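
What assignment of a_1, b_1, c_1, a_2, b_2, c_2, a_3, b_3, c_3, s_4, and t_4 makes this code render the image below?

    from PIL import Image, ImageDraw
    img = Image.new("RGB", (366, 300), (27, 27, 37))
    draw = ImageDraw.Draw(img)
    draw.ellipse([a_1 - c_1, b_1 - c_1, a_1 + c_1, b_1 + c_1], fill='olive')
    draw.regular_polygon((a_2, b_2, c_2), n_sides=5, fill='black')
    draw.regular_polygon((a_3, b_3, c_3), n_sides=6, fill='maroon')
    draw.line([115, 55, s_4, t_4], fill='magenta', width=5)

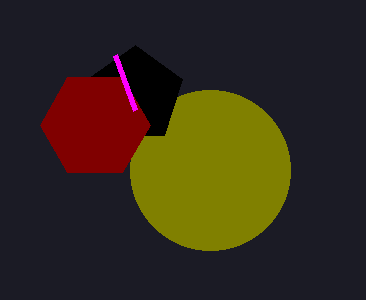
a_1 = 210; b_1 = 170; c_1 = 80; a_2 = 135; b_2 = 95; c_2 = 50; a_3 = 95; b_3 = 125; c_3 = 55; s_4 = 135; t_4 = 110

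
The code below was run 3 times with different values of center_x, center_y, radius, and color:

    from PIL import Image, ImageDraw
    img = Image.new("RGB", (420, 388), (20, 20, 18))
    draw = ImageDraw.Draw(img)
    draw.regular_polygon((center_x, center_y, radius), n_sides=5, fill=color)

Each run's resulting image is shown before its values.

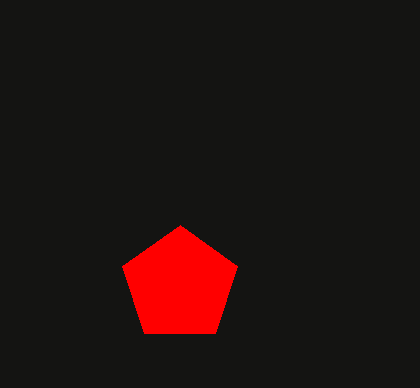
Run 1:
center_x = 180, center_y = 285, radius = 60, color = 'red'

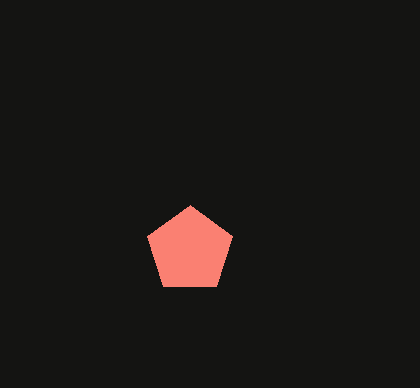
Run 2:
center_x = 190
center_y = 250
radius = 45
color = 'salmon'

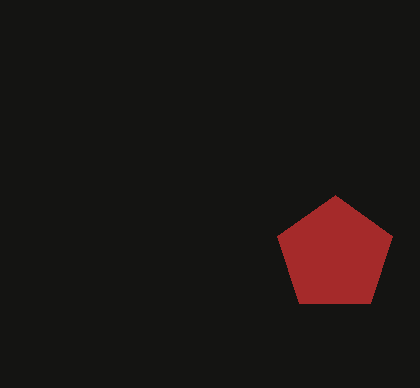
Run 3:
center_x = 335, center_y = 255, radius = 60, color = 'brown'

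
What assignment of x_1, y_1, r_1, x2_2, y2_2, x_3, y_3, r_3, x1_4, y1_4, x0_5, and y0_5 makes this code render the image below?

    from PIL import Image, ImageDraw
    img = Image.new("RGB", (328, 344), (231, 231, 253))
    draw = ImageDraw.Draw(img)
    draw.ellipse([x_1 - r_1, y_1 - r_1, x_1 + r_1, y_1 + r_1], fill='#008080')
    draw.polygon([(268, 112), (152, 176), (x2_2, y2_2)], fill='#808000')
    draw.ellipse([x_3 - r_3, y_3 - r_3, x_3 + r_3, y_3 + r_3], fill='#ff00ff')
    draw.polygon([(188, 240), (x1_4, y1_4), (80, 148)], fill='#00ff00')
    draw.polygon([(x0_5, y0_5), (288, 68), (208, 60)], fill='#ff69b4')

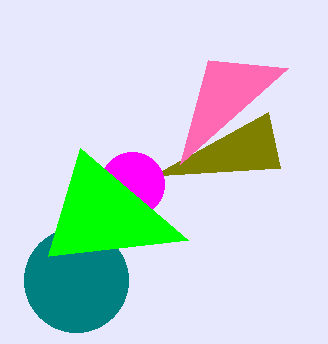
x_1 = 76; y_1 = 280; r_1 = 52; x2_2 = 280; y2_2 = 168; x_3 = 132; y_3 = 184; r_3 = 32; x1_4 = 48; y1_4 = 256; x0_5 = 180; y0_5 = 164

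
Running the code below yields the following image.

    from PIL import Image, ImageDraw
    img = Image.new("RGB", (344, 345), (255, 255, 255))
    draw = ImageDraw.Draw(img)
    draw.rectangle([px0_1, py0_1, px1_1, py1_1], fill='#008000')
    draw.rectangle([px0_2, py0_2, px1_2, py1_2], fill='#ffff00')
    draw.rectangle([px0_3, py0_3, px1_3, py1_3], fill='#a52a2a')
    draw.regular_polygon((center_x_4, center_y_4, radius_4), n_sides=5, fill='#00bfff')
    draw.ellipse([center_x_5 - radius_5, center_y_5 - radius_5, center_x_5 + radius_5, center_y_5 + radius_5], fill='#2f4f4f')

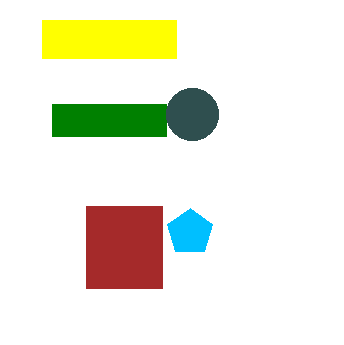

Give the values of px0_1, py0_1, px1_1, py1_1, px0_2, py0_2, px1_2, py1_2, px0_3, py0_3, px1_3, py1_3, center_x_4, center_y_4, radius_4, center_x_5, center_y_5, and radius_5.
px0_1 = 52, py0_1 = 104, px1_1 = 166, py1_1 = 136, px0_2 = 42, py0_2 = 20, px1_2 = 176, py1_2 = 58, px0_3 = 86, py0_3 = 206, px1_3 = 162, py1_3 = 288, center_x_4 = 190, center_y_4 = 232, radius_4 = 24, center_x_5 = 192, center_y_5 = 114, radius_5 = 26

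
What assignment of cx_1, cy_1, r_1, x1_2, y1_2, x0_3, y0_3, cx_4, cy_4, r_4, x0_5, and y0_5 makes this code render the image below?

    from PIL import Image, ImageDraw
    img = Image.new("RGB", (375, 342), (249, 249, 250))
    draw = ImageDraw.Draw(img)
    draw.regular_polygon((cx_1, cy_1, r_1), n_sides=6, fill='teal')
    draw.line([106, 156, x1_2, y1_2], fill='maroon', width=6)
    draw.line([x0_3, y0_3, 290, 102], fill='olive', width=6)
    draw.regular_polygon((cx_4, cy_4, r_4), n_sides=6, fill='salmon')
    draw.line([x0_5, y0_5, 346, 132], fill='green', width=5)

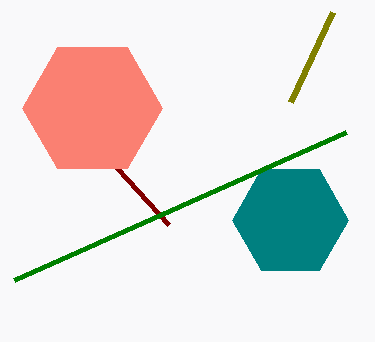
cx_1 = 290; cy_1 = 220; r_1 = 58; x1_2 = 168; y1_2 = 224; x0_3 = 332; y0_3 = 12; cx_4 = 92; cy_4 = 108; r_4 = 70; x0_5 = 14; y0_5 = 280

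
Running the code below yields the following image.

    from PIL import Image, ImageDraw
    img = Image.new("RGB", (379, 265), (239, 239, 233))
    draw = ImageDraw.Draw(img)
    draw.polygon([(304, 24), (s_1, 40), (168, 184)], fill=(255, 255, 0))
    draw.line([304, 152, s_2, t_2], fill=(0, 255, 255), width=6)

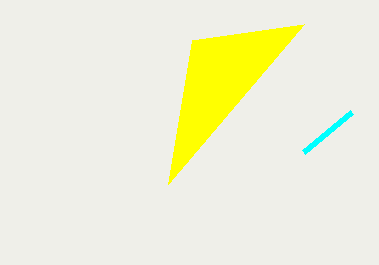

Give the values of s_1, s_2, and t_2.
s_1 = 192
s_2 = 352
t_2 = 112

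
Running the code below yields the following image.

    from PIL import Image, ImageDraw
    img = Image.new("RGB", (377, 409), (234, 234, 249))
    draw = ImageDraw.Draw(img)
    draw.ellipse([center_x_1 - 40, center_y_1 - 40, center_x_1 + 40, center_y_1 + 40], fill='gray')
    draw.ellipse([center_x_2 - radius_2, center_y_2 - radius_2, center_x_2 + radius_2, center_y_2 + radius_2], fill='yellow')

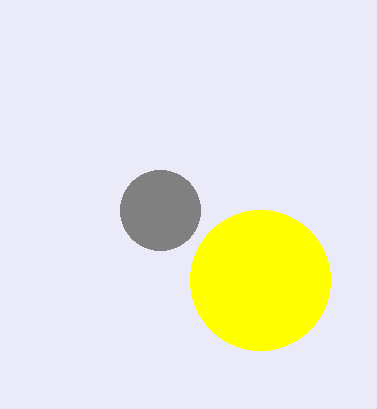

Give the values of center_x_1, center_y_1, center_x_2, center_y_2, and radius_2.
center_x_1 = 160
center_y_1 = 210
center_x_2 = 260
center_y_2 = 280
radius_2 = 70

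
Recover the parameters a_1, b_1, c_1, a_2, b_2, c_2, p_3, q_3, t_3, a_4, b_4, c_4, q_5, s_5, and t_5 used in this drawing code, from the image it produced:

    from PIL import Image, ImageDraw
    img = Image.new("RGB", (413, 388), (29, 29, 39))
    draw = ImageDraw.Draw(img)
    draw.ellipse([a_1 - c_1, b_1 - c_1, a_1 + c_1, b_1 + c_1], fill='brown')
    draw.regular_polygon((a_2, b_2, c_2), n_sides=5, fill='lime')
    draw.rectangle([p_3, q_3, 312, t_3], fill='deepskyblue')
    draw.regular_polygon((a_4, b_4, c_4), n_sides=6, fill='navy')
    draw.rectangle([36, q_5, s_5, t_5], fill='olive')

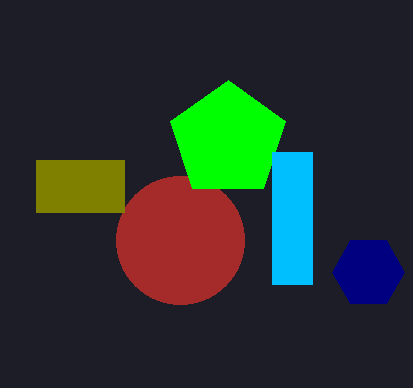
a_1 = 180
b_1 = 240
c_1 = 64
a_2 = 228
b_2 = 140
c_2 = 60
p_3 = 272
q_3 = 152
t_3 = 284
a_4 = 368
b_4 = 272
c_4 = 36
q_5 = 160
s_5 = 124
t_5 = 212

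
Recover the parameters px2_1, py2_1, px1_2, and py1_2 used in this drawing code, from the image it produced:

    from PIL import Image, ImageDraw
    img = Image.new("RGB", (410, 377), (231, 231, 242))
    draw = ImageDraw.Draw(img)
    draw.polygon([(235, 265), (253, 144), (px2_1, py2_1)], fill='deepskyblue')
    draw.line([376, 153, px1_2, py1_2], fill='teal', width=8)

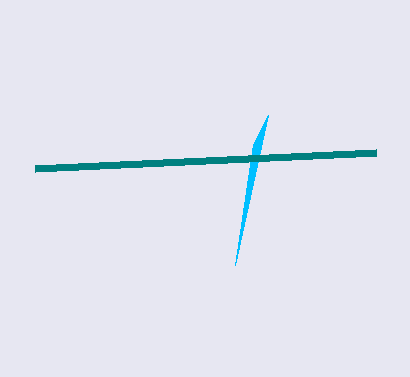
px2_1 = 268
py2_1 = 115
px1_2 = 35
py1_2 = 169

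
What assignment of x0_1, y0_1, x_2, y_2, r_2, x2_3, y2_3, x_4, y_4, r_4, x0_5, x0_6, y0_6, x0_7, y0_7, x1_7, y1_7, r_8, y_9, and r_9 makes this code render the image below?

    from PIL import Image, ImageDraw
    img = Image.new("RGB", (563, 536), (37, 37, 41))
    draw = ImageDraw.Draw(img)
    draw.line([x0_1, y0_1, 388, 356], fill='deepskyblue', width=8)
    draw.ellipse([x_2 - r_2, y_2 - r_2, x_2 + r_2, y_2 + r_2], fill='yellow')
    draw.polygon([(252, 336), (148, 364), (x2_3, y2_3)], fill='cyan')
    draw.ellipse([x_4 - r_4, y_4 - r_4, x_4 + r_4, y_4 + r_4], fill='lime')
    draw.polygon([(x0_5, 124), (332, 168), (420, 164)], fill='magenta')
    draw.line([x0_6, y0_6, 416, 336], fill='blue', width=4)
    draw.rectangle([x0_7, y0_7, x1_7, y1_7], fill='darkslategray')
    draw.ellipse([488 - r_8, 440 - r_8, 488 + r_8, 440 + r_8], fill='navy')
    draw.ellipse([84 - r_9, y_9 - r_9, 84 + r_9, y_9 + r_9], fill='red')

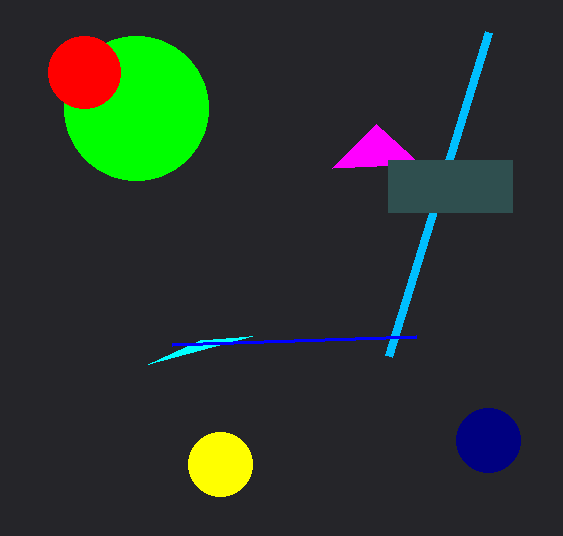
x0_1 = 488; y0_1 = 32; x_2 = 220; y_2 = 464; r_2 = 32; x2_3 = 200; y2_3 = 340; x_4 = 136; y_4 = 108; r_4 = 72; x0_5 = 376; x0_6 = 172; y0_6 = 344; x0_7 = 388; y0_7 = 160; x1_7 = 512; y1_7 = 212; r_8 = 32; y_9 = 72; r_9 = 36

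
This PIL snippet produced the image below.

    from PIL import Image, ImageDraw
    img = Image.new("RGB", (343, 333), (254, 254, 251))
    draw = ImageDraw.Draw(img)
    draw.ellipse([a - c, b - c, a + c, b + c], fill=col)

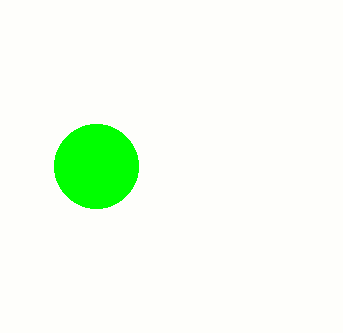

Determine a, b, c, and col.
a = 96, b = 166, c = 42, col = 'lime'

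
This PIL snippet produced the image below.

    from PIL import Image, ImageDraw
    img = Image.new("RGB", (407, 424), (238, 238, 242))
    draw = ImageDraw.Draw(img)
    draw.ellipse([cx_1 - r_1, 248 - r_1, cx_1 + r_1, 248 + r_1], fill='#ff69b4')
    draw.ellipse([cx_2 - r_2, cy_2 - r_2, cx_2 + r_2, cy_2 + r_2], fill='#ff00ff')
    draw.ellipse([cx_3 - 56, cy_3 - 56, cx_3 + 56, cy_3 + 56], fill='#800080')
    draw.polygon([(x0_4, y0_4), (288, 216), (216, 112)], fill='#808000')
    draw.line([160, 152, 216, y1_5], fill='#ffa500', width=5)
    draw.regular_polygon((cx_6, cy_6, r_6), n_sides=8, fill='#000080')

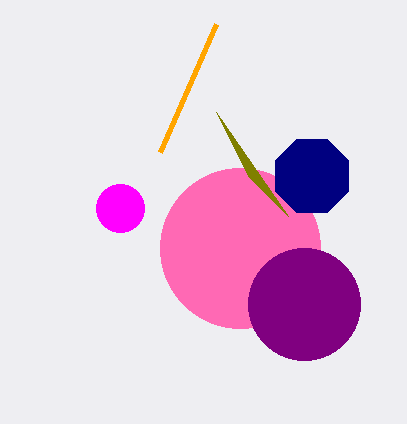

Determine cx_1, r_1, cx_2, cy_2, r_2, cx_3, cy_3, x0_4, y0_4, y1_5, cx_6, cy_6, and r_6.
cx_1 = 240; r_1 = 80; cx_2 = 120; cy_2 = 208; r_2 = 24; cx_3 = 304; cy_3 = 304; x0_4 = 248; y0_4 = 176; y1_5 = 24; cx_6 = 312; cy_6 = 176; r_6 = 40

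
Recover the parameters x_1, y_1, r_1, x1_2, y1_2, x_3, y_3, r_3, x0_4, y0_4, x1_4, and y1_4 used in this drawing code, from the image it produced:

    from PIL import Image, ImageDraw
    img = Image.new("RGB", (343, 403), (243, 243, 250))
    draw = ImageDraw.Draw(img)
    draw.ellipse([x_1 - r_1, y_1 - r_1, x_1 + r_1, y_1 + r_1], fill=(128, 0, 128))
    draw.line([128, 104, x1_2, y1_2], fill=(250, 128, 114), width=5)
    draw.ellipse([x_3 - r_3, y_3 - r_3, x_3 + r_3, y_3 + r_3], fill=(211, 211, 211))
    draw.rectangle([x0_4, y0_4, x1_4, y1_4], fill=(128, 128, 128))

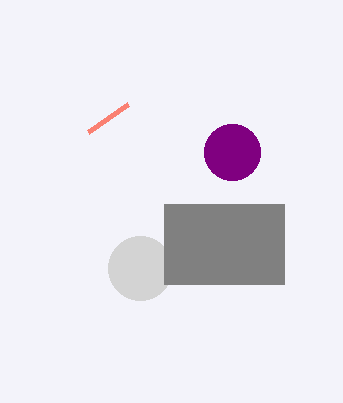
x_1 = 232
y_1 = 152
r_1 = 28
x1_2 = 88
y1_2 = 132
x_3 = 140
y_3 = 268
r_3 = 32
x0_4 = 164
y0_4 = 204
x1_4 = 284
y1_4 = 284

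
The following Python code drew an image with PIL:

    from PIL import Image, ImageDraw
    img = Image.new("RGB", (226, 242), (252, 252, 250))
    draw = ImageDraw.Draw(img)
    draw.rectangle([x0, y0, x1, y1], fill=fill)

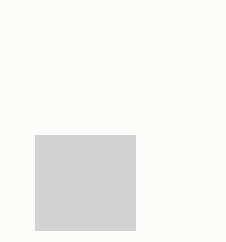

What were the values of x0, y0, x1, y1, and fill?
x0 = 35
y0 = 135
x1 = 135
y1 = 230
fill = 'lightgray'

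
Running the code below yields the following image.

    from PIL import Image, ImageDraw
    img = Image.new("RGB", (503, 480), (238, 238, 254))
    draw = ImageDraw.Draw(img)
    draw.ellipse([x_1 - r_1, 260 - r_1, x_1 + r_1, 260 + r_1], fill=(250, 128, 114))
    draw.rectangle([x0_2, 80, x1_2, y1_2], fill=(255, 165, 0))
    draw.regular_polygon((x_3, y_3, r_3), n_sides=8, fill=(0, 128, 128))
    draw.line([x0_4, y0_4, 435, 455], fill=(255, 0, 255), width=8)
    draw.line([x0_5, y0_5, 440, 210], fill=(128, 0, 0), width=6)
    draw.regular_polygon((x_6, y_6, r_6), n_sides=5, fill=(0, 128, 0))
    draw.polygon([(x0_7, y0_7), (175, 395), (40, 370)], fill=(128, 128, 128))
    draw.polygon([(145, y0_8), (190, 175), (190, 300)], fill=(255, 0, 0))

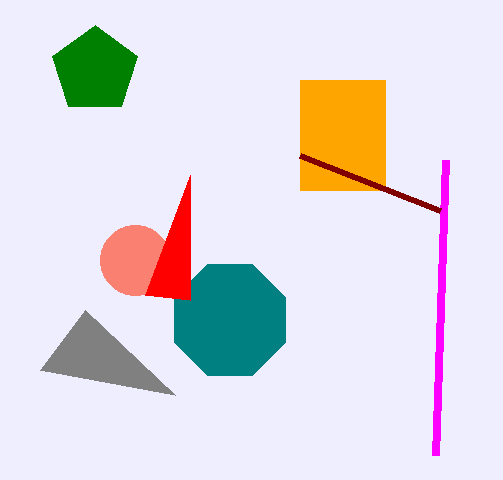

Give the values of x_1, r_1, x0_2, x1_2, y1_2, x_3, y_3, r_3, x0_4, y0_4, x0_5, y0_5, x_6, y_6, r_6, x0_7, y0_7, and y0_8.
x_1 = 135
r_1 = 35
x0_2 = 300
x1_2 = 385
y1_2 = 190
x_3 = 230
y_3 = 320
r_3 = 60
x0_4 = 445
y0_4 = 160
x0_5 = 300
y0_5 = 155
x_6 = 95
y_6 = 70
r_6 = 45
x0_7 = 85
y0_7 = 310
y0_8 = 295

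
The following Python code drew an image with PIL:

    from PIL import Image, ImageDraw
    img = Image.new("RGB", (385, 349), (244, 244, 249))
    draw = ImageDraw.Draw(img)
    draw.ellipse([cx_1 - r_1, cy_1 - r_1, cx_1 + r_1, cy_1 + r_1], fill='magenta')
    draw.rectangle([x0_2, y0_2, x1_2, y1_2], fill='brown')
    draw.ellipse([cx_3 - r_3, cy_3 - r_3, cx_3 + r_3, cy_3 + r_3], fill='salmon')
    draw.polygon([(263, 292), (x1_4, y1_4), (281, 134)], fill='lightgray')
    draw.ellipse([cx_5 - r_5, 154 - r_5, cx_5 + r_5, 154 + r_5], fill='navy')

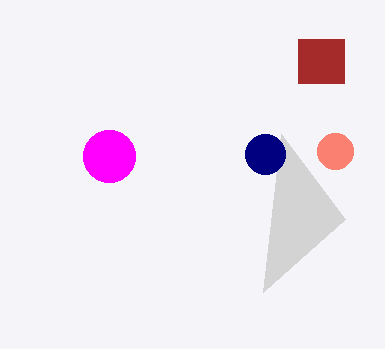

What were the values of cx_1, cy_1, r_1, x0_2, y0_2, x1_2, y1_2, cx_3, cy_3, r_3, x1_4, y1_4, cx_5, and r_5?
cx_1 = 109, cy_1 = 156, r_1 = 26, x0_2 = 298, y0_2 = 39, x1_2 = 344, y1_2 = 83, cx_3 = 335, cy_3 = 151, r_3 = 18, x1_4 = 345, y1_4 = 219, cx_5 = 265, r_5 = 20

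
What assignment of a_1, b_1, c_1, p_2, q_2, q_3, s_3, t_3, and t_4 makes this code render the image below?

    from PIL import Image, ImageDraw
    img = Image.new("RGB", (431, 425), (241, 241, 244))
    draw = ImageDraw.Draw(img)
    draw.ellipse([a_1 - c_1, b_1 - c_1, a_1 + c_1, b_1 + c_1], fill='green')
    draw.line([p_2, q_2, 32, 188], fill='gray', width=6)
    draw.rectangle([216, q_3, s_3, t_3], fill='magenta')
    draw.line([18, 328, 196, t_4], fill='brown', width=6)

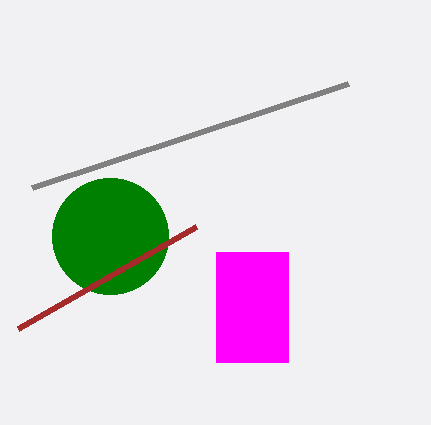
a_1 = 110; b_1 = 236; c_1 = 58; p_2 = 348; q_2 = 84; q_3 = 252; s_3 = 288; t_3 = 362; t_4 = 226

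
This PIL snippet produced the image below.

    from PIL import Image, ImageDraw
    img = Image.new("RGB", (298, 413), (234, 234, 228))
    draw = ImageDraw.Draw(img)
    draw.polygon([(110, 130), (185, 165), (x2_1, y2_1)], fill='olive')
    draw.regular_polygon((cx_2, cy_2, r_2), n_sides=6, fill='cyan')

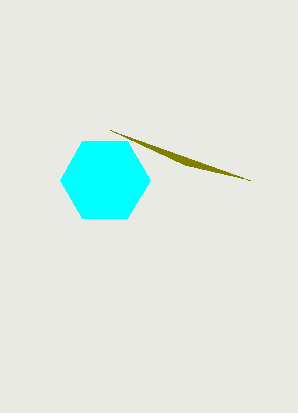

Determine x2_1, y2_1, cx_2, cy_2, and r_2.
x2_1 = 250; y2_1 = 180; cx_2 = 105; cy_2 = 180; r_2 = 45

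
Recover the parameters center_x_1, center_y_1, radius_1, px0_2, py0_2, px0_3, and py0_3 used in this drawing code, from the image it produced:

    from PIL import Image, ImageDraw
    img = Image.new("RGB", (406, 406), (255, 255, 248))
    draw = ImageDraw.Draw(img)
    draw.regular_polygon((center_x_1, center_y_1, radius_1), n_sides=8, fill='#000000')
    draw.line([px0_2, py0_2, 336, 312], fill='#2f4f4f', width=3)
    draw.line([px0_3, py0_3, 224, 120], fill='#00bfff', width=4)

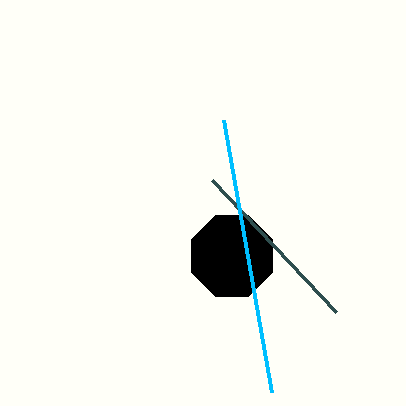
center_x_1 = 232, center_y_1 = 256, radius_1 = 44, px0_2 = 212, py0_2 = 180, px0_3 = 272, py0_3 = 392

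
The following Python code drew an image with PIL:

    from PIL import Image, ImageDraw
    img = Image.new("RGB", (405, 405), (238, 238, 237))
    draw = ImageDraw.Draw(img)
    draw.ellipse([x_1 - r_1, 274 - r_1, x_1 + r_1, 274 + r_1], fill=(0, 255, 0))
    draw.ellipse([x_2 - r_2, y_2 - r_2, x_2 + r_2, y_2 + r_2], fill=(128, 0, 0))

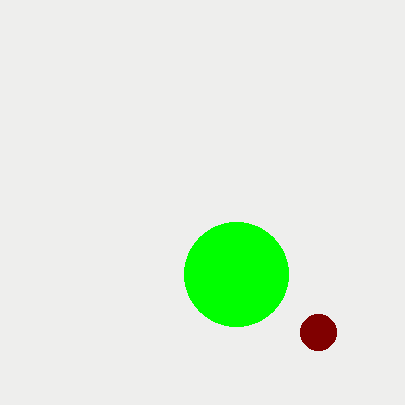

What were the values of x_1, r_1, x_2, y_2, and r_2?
x_1 = 236; r_1 = 52; x_2 = 318; y_2 = 332; r_2 = 18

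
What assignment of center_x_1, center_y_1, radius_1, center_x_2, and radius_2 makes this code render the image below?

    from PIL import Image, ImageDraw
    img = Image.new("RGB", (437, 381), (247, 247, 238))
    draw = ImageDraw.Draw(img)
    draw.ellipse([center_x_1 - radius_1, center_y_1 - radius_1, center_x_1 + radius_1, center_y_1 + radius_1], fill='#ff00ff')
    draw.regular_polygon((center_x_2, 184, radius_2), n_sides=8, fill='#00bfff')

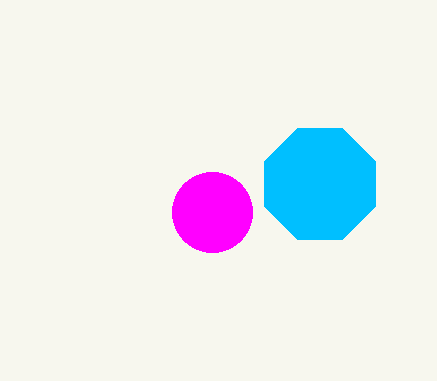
center_x_1 = 212; center_y_1 = 212; radius_1 = 40; center_x_2 = 320; radius_2 = 60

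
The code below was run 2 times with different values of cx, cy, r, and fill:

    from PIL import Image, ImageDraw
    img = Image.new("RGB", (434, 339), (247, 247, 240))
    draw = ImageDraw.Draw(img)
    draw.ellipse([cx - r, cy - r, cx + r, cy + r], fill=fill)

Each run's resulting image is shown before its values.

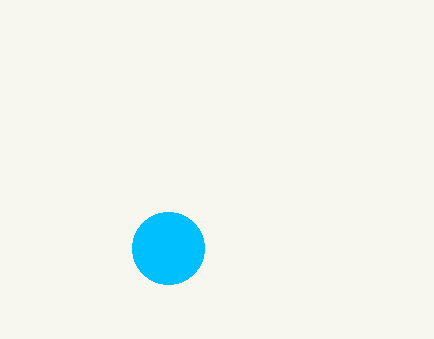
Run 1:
cx = 168, cy = 248, r = 36, fill = 'deepskyblue'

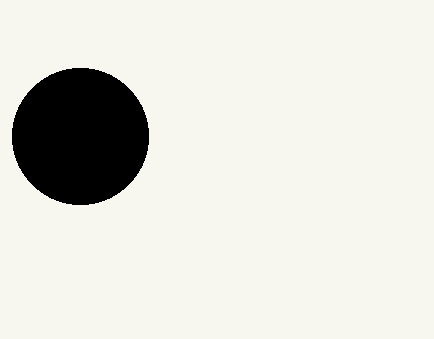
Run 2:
cx = 80; cy = 136; r = 68; fill = 'black'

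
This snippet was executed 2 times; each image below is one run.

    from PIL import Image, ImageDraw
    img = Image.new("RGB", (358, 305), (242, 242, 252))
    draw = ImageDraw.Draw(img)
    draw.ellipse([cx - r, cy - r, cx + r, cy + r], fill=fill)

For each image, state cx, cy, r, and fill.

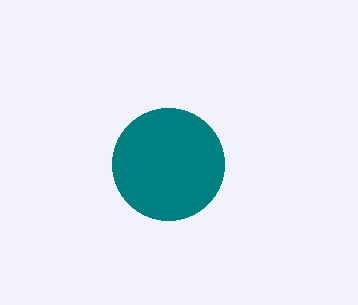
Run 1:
cx = 168; cy = 164; r = 56; fill = 'teal'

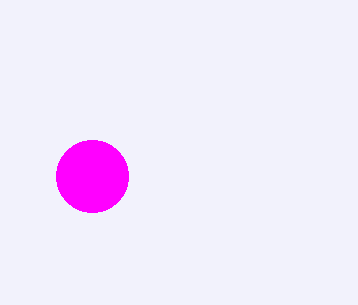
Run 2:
cx = 92; cy = 176; r = 36; fill = 'magenta'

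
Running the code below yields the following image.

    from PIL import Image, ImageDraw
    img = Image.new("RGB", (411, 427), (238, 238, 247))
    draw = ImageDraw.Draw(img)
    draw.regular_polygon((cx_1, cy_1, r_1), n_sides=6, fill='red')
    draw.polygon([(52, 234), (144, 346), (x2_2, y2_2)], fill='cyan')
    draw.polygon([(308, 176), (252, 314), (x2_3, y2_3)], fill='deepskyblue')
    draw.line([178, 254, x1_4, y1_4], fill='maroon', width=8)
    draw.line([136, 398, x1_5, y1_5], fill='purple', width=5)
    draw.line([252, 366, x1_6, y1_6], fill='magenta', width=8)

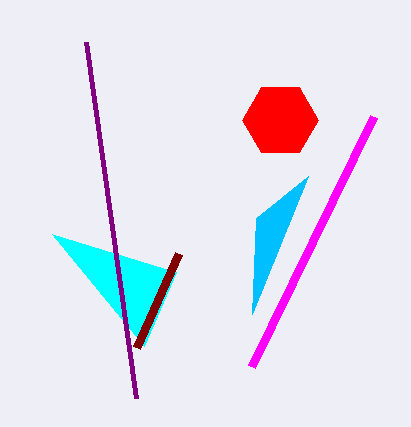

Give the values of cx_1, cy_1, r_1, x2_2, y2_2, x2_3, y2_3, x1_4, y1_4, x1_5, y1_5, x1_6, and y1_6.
cx_1 = 280; cy_1 = 120; r_1 = 38; x2_2 = 176; y2_2 = 272; x2_3 = 256; y2_3 = 218; x1_4 = 136; y1_4 = 348; x1_5 = 86; y1_5 = 42; x1_6 = 374; y1_6 = 116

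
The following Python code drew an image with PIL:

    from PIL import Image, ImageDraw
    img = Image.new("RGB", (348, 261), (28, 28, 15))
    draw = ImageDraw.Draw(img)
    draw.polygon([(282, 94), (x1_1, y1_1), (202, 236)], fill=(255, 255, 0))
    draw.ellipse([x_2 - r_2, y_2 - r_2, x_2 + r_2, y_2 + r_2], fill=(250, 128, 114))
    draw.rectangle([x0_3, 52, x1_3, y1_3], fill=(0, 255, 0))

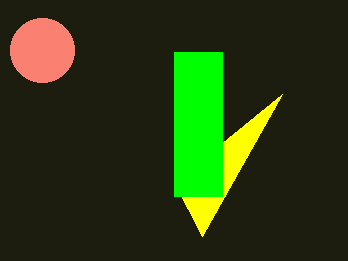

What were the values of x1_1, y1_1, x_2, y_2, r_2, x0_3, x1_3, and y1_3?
x1_1 = 174; y1_1 = 182; x_2 = 42; y_2 = 50; r_2 = 32; x0_3 = 174; x1_3 = 222; y1_3 = 196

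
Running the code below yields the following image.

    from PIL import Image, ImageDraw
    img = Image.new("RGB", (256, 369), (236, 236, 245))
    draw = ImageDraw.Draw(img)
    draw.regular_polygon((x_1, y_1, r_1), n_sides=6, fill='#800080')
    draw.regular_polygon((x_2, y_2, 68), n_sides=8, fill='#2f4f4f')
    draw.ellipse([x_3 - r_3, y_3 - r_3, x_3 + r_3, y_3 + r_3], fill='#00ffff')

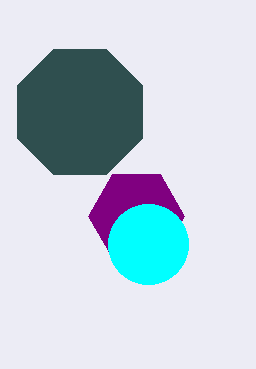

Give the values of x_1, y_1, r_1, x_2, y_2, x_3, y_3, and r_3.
x_1 = 136; y_1 = 216; r_1 = 48; x_2 = 80; y_2 = 112; x_3 = 148; y_3 = 244; r_3 = 40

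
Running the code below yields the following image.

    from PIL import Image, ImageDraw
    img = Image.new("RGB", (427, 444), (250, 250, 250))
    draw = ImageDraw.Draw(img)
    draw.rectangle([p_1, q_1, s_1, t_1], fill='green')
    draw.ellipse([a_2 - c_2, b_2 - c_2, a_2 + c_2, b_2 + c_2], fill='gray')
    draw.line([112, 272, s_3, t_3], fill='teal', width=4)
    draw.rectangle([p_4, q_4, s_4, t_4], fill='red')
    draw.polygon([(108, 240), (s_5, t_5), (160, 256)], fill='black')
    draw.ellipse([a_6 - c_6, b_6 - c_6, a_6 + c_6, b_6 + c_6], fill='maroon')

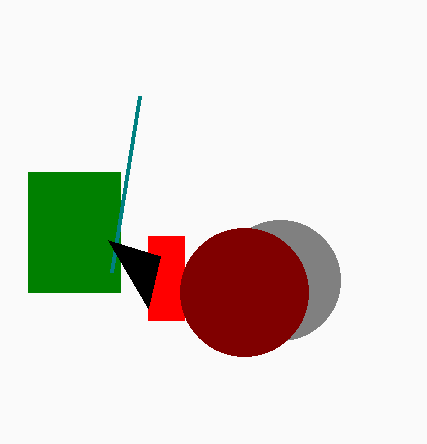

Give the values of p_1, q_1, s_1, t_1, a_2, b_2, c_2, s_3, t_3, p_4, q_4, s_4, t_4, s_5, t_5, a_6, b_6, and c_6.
p_1 = 28
q_1 = 172
s_1 = 120
t_1 = 292
a_2 = 280
b_2 = 280
c_2 = 60
s_3 = 140
t_3 = 96
p_4 = 148
q_4 = 236
s_4 = 184
t_4 = 320
s_5 = 148
t_5 = 308
a_6 = 244
b_6 = 292
c_6 = 64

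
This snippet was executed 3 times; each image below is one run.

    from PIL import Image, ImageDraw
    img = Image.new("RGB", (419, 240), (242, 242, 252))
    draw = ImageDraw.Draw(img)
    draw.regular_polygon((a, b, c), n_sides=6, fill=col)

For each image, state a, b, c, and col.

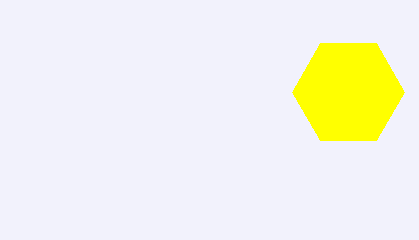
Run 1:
a = 348; b = 92; c = 56; col = 'yellow'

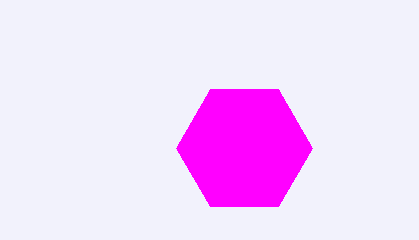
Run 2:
a = 244
b = 148
c = 68
col = 'magenta'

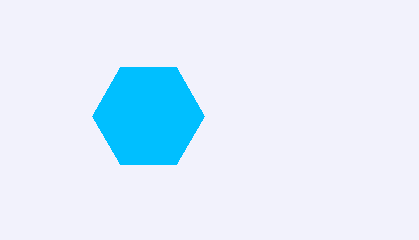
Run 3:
a = 148; b = 116; c = 56; col = 'deepskyblue'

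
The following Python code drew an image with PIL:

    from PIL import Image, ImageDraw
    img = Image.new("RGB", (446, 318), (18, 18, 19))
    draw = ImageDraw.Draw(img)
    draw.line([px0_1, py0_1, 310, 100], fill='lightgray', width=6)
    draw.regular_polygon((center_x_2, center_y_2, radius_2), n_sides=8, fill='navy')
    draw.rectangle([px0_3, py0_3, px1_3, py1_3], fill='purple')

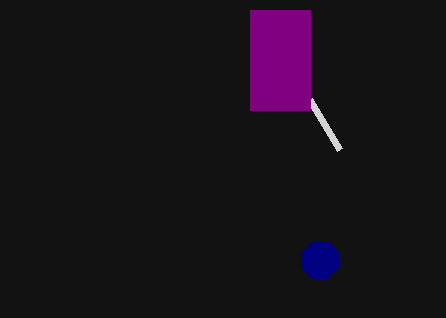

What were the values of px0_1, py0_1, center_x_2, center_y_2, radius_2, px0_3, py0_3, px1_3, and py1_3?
px0_1 = 340
py0_1 = 150
center_x_2 = 320
center_y_2 = 260
radius_2 = 20
px0_3 = 250
py0_3 = 10
px1_3 = 310
py1_3 = 110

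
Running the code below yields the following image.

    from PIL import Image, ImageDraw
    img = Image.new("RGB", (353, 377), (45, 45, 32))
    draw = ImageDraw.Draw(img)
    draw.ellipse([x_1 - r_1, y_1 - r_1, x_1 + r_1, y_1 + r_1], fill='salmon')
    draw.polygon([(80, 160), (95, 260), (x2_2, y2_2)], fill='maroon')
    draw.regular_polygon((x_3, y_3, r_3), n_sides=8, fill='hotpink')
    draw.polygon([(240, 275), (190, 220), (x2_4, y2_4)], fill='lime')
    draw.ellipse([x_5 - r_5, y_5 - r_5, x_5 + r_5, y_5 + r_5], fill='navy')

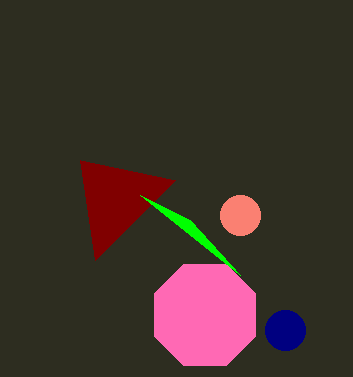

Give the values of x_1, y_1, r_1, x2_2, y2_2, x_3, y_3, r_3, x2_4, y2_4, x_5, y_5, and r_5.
x_1 = 240, y_1 = 215, r_1 = 20, x2_2 = 175, y2_2 = 180, x_3 = 205, y_3 = 315, r_3 = 55, x2_4 = 140, y2_4 = 195, x_5 = 285, y_5 = 330, r_5 = 20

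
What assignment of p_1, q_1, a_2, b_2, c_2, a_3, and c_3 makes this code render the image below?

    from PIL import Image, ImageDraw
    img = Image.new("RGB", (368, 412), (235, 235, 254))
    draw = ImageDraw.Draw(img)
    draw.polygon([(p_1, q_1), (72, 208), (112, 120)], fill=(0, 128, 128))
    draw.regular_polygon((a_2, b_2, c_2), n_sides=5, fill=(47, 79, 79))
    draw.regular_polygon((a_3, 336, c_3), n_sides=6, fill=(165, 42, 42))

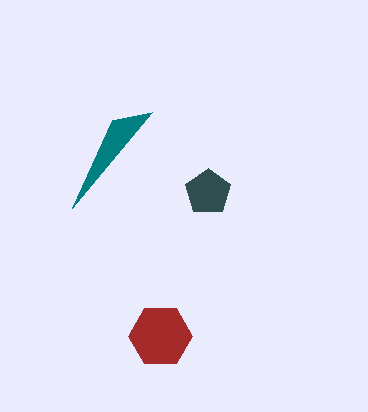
p_1 = 152
q_1 = 112
a_2 = 208
b_2 = 192
c_2 = 24
a_3 = 160
c_3 = 32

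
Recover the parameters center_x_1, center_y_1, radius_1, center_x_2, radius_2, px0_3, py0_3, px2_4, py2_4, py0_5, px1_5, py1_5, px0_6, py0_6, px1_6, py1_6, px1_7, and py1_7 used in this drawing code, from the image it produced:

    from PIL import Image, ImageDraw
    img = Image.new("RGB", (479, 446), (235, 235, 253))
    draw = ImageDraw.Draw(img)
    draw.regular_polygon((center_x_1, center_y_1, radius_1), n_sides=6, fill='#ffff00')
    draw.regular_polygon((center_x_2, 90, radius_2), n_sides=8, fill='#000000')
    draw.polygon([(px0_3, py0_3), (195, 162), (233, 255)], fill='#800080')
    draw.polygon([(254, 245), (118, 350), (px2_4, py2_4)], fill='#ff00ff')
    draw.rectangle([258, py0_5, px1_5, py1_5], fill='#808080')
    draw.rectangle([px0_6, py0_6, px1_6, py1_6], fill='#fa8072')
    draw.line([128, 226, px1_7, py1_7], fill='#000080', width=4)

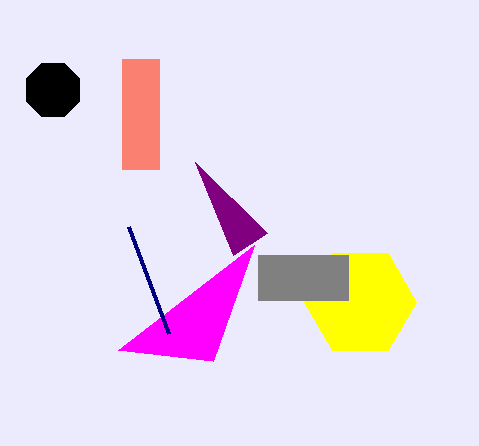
center_x_1 = 360, center_y_1 = 302, radius_1 = 56, center_x_2 = 53, radius_2 = 29, px0_3 = 267, py0_3 = 233, px2_4 = 213, py2_4 = 361, py0_5 = 255, px1_5 = 348, py1_5 = 300, px0_6 = 122, py0_6 = 59, px1_6 = 159, py1_6 = 169, px1_7 = 168, py1_7 = 333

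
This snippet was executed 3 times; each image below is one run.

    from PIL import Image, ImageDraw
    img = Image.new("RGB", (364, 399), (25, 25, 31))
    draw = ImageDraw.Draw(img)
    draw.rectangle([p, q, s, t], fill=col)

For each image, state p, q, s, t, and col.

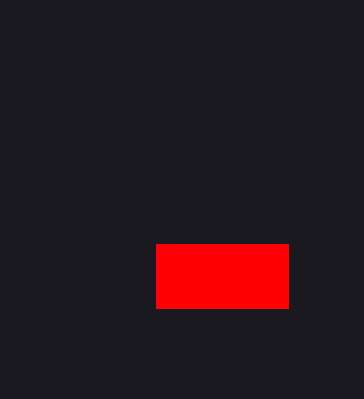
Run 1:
p = 156; q = 244; s = 288; t = 308; col = 'red'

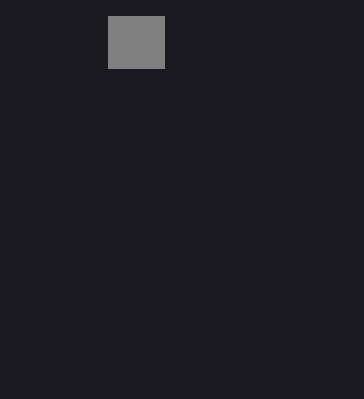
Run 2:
p = 108, q = 16, s = 164, t = 68, col = 'gray'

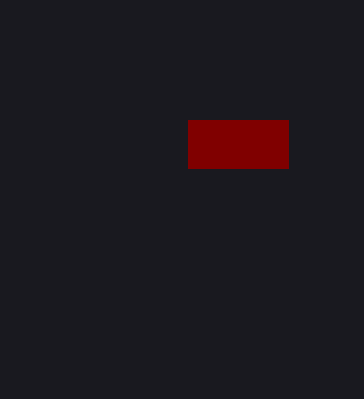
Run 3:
p = 188, q = 120, s = 288, t = 168, col = 'maroon'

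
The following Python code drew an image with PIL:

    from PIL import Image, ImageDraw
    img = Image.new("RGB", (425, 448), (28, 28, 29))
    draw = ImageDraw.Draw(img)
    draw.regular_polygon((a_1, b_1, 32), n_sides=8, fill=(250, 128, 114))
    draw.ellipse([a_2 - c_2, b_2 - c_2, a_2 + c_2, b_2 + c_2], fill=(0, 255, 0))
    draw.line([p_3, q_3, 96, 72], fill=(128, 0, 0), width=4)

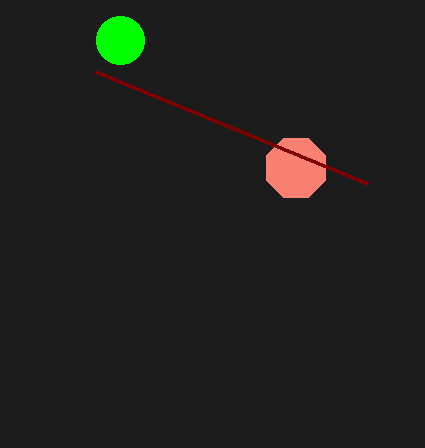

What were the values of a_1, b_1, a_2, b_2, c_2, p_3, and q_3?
a_1 = 296, b_1 = 168, a_2 = 120, b_2 = 40, c_2 = 24, p_3 = 368, q_3 = 184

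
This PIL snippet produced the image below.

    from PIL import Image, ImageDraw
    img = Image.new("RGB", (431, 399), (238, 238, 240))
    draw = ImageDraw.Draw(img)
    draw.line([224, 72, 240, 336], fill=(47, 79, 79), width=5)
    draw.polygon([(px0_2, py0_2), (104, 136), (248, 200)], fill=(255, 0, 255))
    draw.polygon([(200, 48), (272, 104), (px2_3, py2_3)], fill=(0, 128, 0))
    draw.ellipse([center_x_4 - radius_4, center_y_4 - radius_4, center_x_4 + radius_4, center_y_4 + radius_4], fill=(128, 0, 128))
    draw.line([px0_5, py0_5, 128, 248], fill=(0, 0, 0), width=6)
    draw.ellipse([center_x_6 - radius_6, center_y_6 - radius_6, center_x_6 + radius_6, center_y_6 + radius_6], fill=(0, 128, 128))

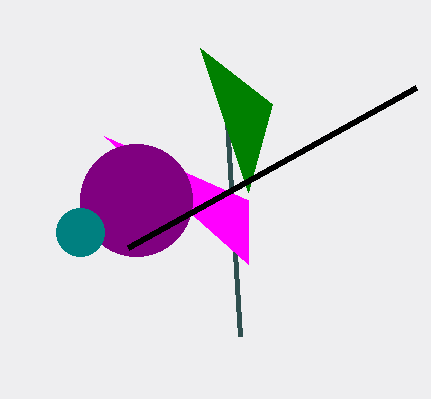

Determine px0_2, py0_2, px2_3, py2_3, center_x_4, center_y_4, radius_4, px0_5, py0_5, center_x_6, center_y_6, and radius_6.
px0_2 = 248
py0_2 = 264
px2_3 = 248
py2_3 = 192
center_x_4 = 136
center_y_4 = 200
radius_4 = 56
px0_5 = 416
py0_5 = 88
center_x_6 = 80
center_y_6 = 232
radius_6 = 24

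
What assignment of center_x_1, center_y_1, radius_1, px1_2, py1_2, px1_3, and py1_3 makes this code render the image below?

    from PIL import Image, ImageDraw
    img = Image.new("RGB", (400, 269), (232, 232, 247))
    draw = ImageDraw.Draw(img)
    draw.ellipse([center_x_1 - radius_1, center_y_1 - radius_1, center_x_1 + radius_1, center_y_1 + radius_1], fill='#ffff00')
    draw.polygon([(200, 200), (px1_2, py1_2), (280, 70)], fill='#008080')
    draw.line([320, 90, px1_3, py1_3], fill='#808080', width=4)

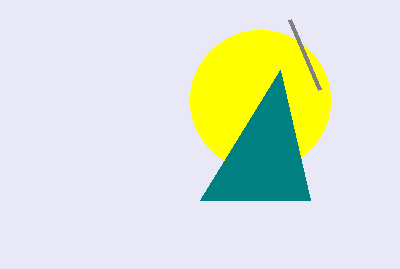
center_x_1 = 260, center_y_1 = 100, radius_1 = 70, px1_2 = 310, py1_2 = 200, px1_3 = 290, py1_3 = 20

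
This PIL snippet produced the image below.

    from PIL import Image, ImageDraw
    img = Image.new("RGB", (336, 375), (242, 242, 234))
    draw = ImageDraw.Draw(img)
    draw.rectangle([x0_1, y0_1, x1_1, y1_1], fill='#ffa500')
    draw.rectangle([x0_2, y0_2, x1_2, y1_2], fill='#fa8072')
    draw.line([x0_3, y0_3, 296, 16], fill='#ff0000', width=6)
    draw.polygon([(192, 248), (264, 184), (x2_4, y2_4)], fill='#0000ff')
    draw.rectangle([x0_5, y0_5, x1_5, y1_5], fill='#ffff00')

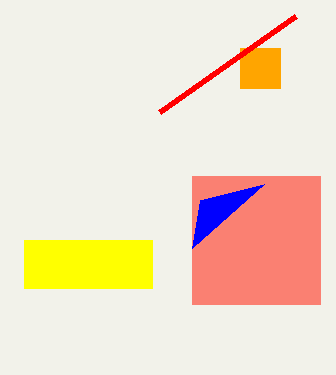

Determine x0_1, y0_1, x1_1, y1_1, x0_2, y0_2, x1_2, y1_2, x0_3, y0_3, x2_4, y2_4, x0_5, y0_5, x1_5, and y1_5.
x0_1 = 240, y0_1 = 48, x1_1 = 280, y1_1 = 88, x0_2 = 192, y0_2 = 176, x1_2 = 320, y1_2 = 304, x0_3 = 160, y0_3 = 112, x2_4 = 200, y2_4 = 200, x0_5 = 24, y0_5 = 240, x1_5 = 152, y1_5 = 288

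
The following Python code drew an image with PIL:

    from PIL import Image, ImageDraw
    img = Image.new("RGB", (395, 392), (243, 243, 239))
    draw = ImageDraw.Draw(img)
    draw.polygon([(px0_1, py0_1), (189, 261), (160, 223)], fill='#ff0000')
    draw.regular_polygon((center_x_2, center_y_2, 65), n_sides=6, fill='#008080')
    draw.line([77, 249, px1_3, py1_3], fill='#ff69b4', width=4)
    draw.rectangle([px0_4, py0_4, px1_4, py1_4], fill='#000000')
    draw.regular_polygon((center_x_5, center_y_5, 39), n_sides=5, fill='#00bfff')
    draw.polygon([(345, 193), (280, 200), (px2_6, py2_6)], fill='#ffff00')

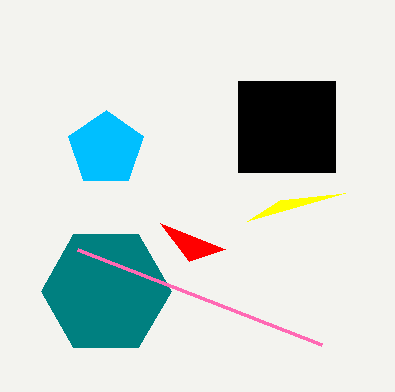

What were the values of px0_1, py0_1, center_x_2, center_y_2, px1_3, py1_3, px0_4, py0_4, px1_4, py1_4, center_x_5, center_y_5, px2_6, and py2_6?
px0_1 = 225; py0_1 = 249; center_x_2 = 106; center_y_2 = 291; px1_3 = 321; py1_3 = 344; px0_4 = 238; py0_4 = 81; px1_4 = 335; py1_4 = 172; center_x_5 = 106; center_y_5 = 149; px2_6 = 247; py2_6 = 221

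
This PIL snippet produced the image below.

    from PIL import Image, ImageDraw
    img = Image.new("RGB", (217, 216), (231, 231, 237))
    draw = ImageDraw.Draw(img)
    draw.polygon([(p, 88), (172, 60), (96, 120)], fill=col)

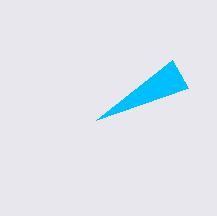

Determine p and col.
p = 188; col = 'deepskyblue'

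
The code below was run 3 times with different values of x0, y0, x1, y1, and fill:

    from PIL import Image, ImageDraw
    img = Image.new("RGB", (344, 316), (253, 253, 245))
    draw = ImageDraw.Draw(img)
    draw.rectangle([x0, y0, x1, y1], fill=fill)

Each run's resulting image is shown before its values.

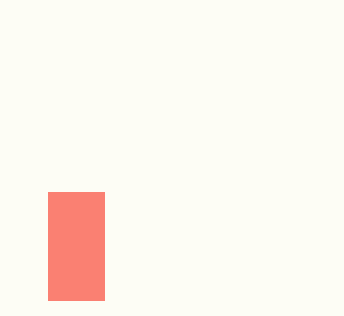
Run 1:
x0 = 48; y0 = 192; x1 = 104; y1 = 300; fill = 'salmon'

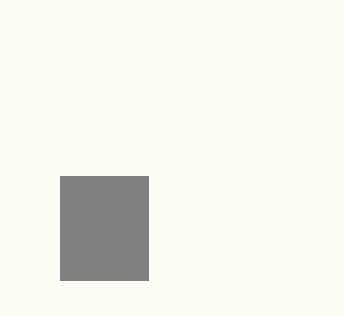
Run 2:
x0 = 60
y0 = 176
x1 = 148
y1 = 280
fill = 'gray'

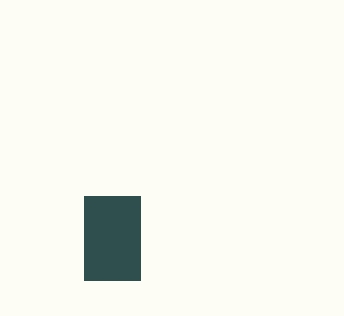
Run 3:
x0 = 84, y0 = 196, x1 = 140, y1 = 280, fill = 'darkslategray'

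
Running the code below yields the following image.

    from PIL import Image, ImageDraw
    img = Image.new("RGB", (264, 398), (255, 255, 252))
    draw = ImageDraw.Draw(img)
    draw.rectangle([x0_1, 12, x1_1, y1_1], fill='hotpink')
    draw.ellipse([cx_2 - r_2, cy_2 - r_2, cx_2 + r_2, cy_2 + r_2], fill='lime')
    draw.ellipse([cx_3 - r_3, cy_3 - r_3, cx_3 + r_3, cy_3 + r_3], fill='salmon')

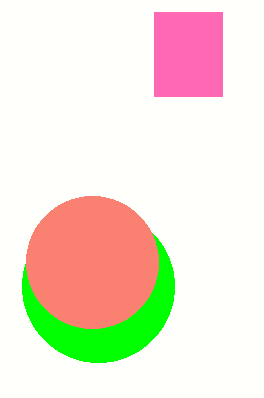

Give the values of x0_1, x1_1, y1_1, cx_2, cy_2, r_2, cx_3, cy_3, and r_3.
x0_1 = 154; x1_1 = 222; y1_1 = 96; cx_2 = 98; cy_2 = 286; r_2 = 76; cx_3 = 92; cy_3 = 262; r_3 = 66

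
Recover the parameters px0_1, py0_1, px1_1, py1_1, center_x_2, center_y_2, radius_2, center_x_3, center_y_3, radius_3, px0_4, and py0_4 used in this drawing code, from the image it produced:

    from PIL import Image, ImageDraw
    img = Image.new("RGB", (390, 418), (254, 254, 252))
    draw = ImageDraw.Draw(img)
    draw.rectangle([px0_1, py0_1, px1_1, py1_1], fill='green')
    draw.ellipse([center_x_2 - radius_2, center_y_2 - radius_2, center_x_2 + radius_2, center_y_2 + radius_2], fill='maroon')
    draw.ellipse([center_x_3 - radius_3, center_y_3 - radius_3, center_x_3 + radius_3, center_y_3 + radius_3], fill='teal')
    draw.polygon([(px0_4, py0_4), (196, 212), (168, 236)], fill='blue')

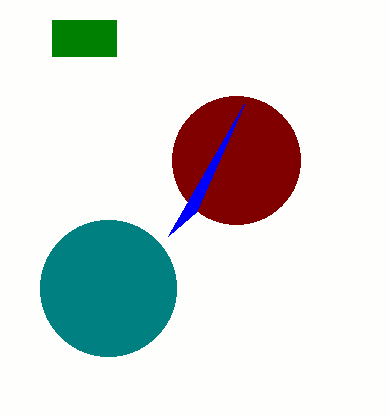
px0_1 = 52; py0_1 = 20; px1_1 = 116; py1_1 = 56; center_x_2 = 236; center_y_2 = 160; radius_2 = 64; center_x_3 = 108; center_y_3 = 288; radius_3 = 68; px0_4 = 244; py0_4 = 104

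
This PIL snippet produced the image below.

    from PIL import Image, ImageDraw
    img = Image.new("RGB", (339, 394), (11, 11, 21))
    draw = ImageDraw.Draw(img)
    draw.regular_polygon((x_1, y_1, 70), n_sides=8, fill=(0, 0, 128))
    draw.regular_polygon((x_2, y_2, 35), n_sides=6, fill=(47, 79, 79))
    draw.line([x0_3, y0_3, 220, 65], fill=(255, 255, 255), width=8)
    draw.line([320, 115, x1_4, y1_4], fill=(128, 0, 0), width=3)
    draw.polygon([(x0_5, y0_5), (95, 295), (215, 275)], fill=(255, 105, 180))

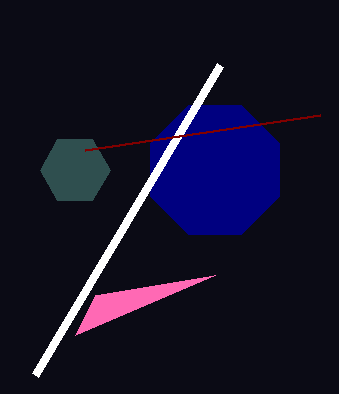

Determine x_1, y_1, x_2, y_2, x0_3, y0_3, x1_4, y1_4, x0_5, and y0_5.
x_1 = 215; y_1 = 170; x_2 = 75; y_2 = 170; x0_3 = 35; y0_3 = 375; x1_4 = 85; y1_4 = 150; x0_5 = 75; y0_5 = 335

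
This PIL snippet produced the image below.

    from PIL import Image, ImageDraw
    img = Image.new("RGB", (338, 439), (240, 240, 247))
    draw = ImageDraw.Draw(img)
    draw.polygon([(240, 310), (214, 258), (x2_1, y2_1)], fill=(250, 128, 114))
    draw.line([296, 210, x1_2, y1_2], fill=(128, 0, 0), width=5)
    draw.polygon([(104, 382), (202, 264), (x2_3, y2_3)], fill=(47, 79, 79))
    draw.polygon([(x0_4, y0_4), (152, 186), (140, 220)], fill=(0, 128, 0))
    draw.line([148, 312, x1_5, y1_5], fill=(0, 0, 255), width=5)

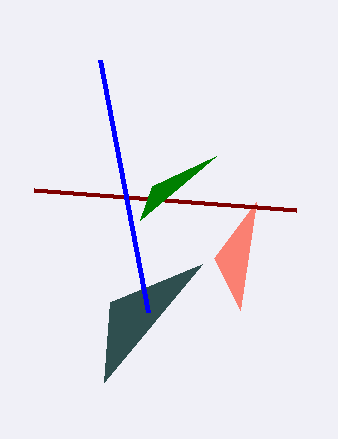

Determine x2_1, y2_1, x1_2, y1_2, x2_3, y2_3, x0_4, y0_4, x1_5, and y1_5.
x2_1 = 256, y2_1 = 202, x1_2 = 34, y1_2 = 190, x2_3 = 110, y2_3 = 302, x0_4 = 216, y0_4 = 156, x1_5 = 100, y1_5 = 60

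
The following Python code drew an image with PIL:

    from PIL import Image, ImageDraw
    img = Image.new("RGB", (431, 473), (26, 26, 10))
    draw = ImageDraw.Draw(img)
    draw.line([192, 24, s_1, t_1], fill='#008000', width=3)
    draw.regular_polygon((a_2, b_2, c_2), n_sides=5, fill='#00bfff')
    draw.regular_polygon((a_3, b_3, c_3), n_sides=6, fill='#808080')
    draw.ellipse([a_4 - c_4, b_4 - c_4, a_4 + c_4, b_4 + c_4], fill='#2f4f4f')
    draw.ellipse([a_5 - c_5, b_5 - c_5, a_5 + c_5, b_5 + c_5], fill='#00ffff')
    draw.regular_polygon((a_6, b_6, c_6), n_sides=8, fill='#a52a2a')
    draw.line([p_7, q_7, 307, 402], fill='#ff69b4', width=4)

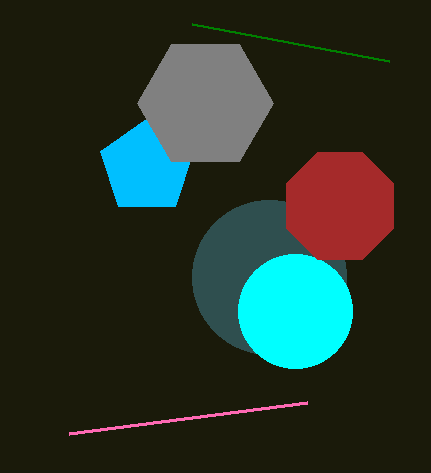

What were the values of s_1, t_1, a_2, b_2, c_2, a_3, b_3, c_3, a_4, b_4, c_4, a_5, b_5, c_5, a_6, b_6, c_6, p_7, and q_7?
s_1 = 389
t_1 = 61
a_2 = 147
b_2 = 167
c_2 = 49
a_3 = 205
b_3 = 103
c_3 = 68
a_4 = 269
b_4 = 277
c_4 = 77
a_5 = 295
b_5 = 311
c_5 = 57
a_6 = 340
b_6 = 206
c_6 = 58
p_7 = 69
q_7 = 433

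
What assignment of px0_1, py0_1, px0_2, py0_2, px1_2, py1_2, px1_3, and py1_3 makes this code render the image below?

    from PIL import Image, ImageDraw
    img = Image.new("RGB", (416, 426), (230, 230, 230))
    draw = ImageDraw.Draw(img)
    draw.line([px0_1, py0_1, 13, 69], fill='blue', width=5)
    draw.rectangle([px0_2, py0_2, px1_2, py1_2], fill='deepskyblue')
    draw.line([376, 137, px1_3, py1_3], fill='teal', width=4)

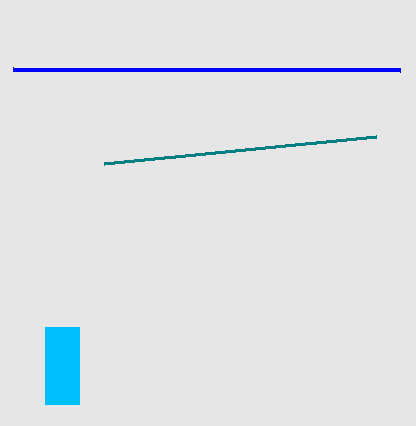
px0_1 = 400, py0_1 = 70, px0_2 = 45, py0_2 = 327, px1_2 = 79, py1_2 = 404, px1_3 = 104, py1_3 = 164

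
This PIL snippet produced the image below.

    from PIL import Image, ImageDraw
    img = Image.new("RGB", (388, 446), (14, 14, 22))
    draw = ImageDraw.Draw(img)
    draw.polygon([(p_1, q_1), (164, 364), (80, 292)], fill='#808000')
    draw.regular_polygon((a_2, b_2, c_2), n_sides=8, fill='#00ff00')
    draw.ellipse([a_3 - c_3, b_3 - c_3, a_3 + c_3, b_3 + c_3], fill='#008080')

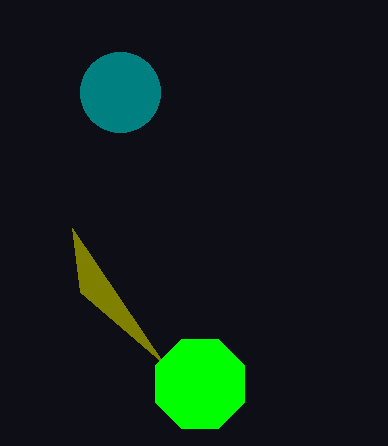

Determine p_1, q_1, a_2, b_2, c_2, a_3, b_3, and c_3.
p_1 = 72
q_1 = 228
a_2 = 200
b_2 = 384
c_2 = 48
a_3 = 120
b_3 = 92
c_3 = 40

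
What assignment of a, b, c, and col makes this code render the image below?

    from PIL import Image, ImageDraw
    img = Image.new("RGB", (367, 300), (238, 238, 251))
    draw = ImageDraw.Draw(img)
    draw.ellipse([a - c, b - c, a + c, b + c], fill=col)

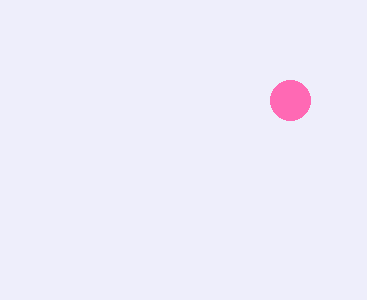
a = 290
b = 100
c = 20
col = 'hotpink'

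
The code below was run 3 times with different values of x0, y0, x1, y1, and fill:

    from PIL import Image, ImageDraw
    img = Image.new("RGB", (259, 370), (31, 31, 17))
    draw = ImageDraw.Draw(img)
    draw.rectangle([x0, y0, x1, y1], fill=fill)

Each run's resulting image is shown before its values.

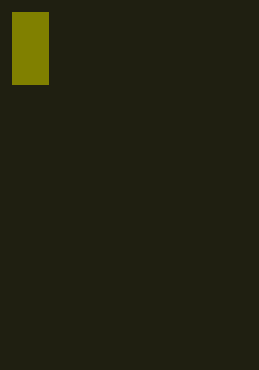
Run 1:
x0 = 12
y0 = 12
x1 = 48
y1 = 84
fill = 'olive'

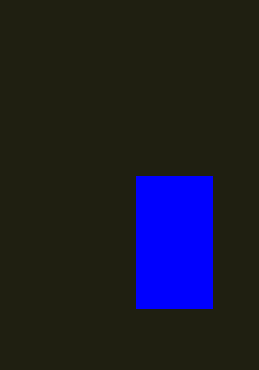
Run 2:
x0 = 136
y0 = 176
x1 = 212
y1 = 308
fill = 'blue'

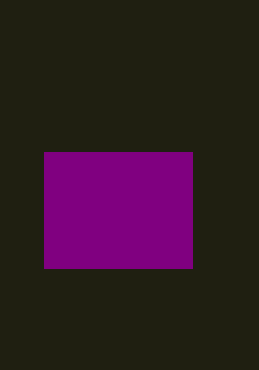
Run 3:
x0 = 44; y0 = 152; x1 = 192; y1 = 268; fill = 'purple'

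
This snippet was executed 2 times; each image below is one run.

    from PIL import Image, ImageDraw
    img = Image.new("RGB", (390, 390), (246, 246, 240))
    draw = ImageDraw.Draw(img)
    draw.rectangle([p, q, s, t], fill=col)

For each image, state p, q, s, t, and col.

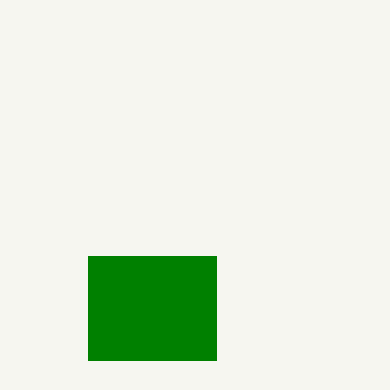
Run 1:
p = 88, q = 256, s = 216, t = 360, col = 'green'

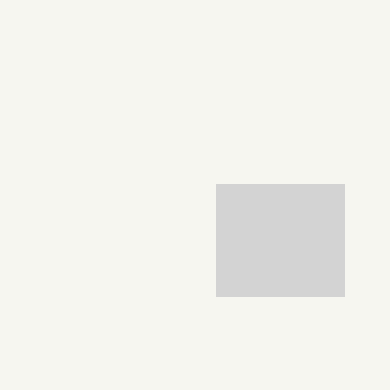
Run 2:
p = 216; q = 184; s = 344; t = 296; col = 'lightgray'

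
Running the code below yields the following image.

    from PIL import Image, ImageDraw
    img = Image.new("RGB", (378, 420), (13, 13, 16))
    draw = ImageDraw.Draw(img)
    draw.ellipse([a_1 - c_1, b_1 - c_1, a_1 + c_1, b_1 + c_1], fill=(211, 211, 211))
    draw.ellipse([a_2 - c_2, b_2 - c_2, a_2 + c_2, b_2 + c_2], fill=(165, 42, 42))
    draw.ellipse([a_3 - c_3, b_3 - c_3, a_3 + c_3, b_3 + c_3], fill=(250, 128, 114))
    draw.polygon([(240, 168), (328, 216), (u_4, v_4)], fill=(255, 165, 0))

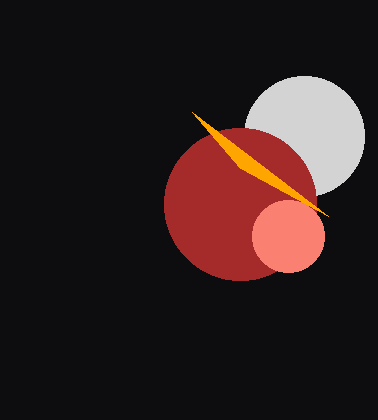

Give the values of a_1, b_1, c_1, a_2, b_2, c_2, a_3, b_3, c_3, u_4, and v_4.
a_1 = 304; b_1 = 136; c_1 = 60; a_2 = 240; b_2 = 204; c_2 = 76; a_3 = 288; b_3 = 236; c_3 = 36; u_4 = 192; v_4 = 112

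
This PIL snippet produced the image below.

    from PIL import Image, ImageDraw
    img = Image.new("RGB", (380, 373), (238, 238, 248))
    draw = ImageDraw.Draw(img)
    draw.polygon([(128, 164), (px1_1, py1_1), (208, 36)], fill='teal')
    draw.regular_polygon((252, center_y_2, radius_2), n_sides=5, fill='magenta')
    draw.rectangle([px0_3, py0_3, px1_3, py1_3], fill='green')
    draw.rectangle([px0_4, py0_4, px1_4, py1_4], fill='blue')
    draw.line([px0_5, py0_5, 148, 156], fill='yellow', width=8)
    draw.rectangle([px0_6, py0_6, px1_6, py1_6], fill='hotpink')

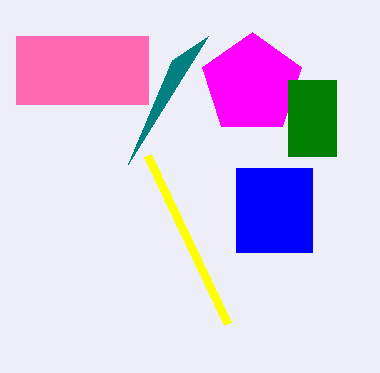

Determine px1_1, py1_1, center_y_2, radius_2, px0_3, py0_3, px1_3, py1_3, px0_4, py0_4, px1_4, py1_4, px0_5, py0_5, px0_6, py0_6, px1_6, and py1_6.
px1_1 = 172, py1_1 = 60, center_y_2 = 84, radius_2 = 52, px0_3 = 288, py0_3 = 80, px1_3 = 336, py1_3 = 156, px0_4 = 236, py0_4 = 168, px1_4 = 312, py1_4 = 252, px0_5 = 228, py0_5 = 324, px0_6 = 16, py0_6 = 36, px1_6 = 148, py1_6 = 104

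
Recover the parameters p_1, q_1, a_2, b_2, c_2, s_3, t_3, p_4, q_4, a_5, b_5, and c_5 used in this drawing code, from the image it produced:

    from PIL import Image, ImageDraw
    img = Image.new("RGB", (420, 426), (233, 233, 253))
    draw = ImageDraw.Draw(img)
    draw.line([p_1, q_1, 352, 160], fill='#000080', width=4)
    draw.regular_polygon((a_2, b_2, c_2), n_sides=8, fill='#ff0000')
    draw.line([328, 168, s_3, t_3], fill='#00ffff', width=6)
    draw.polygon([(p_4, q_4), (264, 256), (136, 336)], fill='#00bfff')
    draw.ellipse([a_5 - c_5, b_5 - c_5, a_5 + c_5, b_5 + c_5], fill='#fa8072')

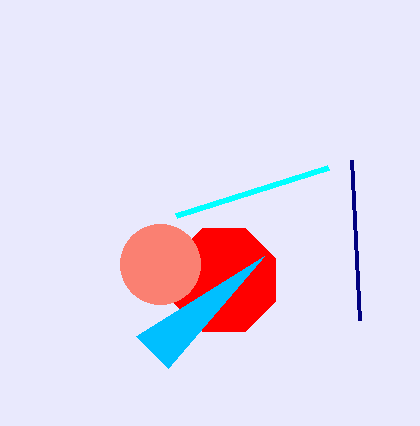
p_1 = 360; q_1 = 320; a_2 = 224; b_2 = 280; c_2 = 56; s_3 = 176; t_3 = 216; p_4 = 168; q_4 = 368; a_5 = 160; b_5 = 264; c_5 = 40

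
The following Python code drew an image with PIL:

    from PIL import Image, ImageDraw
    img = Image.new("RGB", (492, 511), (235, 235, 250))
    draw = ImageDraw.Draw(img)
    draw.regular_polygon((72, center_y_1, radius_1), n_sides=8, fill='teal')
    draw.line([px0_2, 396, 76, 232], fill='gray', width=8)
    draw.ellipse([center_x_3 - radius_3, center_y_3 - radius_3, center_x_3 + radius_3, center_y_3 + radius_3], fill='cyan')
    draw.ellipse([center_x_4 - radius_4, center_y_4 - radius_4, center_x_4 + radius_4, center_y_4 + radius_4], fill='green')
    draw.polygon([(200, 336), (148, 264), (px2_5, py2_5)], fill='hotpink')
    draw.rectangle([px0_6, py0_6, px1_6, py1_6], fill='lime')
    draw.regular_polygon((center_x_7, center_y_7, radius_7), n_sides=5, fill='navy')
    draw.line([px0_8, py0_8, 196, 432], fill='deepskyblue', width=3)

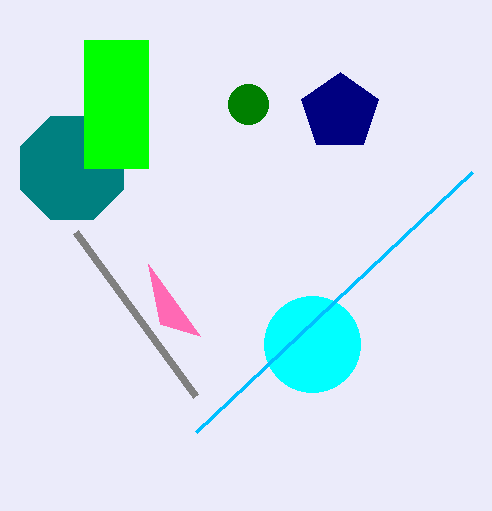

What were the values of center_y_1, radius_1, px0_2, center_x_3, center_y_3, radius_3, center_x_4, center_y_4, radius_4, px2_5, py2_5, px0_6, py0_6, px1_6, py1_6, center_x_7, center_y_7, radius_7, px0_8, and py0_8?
center_y_1 = 168; radius_1 = 56; px0_2 = 196; center_x_3 = 312; center_y_3 = 344; radius_3 = 48; center_x_4 = 248; center_y_4 = 104; radius_4 = 20; px2_5 = 160; py2_5 = 324; px0_6 = 84; py0_6 = 40; px1_6 = 148; py1_6 = 168; center_x_7 = 340; center_y_7 = 112; radius_7 = 40; px0_8 = 472; py0_8 = 172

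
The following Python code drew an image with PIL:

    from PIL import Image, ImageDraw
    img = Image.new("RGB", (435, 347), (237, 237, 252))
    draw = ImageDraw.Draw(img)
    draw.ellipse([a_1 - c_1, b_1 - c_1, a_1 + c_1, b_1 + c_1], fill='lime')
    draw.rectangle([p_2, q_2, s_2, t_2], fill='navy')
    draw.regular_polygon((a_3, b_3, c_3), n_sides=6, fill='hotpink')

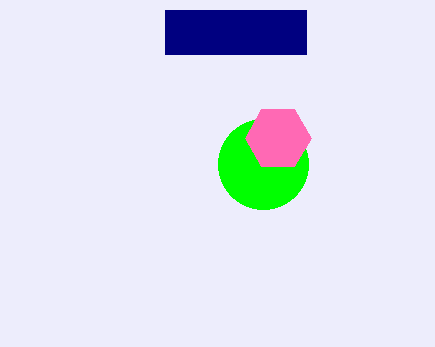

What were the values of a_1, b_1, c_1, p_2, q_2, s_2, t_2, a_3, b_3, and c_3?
a_1 = 263; b_1 = 164; c_1 = 45; p_2 = 165; q_2 = 10; s_2 = 306; t_2 = 54; a_3 = 278; b_3 = 138; c_3 = 33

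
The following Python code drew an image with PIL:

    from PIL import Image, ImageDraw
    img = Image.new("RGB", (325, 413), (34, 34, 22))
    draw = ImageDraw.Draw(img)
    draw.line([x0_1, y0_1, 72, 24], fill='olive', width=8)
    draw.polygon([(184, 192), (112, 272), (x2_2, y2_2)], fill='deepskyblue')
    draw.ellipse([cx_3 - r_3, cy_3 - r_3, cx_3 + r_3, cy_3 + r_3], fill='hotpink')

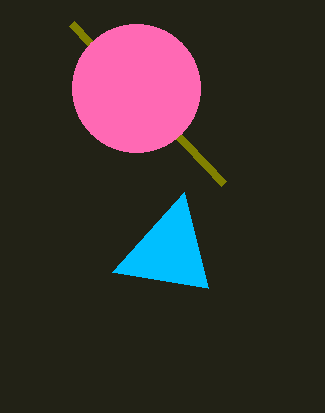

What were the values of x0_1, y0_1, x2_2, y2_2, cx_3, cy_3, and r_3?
x0_1 = 224, y0_1 = 184, x2_2 = 208, y2_2 = 288, cx_3 = 136, cy_3 = 88, r_3 = 64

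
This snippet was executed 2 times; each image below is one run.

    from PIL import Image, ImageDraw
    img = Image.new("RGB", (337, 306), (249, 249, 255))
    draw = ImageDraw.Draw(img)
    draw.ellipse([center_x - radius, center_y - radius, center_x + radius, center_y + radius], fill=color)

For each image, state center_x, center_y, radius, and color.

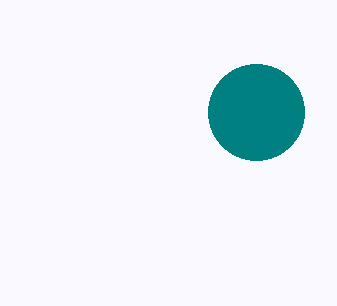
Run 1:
center_x = 256, center_y = 112, radius = 48, color = 'teal'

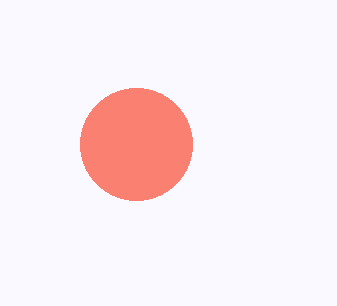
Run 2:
center_x = 136, center_y = 144, radius = 56, color = 'salmon'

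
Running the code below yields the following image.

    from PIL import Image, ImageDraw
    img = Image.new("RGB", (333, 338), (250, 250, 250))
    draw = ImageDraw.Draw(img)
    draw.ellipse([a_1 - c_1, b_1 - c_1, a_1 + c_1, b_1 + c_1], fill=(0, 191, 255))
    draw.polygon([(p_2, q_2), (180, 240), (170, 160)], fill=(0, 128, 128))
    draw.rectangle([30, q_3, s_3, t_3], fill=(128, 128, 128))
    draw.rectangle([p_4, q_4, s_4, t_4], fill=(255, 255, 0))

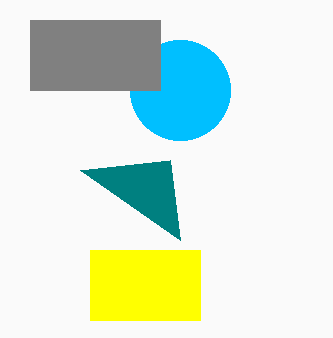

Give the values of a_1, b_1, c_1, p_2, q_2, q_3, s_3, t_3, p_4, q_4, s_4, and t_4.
a_1 = 180
b_1 = 90
c_1 = 50
p_2 = 80
q_2 = 170
q_3 = 20
s_3 = 160
t_3 = 90
p_4 = 90
q_4 = 250
s_4 = 200
t_4 = 320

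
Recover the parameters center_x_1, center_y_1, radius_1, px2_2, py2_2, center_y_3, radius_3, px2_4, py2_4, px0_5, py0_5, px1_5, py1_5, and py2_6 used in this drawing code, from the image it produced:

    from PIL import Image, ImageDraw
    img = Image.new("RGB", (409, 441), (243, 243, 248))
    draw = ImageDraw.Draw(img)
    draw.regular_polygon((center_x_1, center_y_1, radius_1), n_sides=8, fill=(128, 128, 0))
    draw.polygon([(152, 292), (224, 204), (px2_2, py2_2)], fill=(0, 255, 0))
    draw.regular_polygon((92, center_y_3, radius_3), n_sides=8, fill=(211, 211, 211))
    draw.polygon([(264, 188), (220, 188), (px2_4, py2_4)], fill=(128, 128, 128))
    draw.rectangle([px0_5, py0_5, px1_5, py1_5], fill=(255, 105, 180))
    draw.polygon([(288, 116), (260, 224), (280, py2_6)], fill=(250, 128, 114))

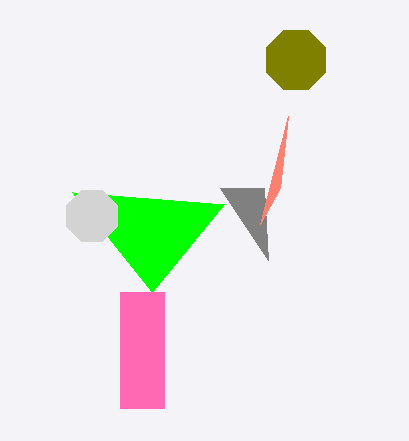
center_x_1 = 296
center_y_1 = 60
radius_1 = 32
px2_2 = 72
py2_2 = 192
center_y_3 = 216
radius_3 = 28
px2_4 = 268
py2_4 = 260
px0_5 = 120
py0_5 = 292
px1_5 = 164
py1_5 = 408
py2_6 = 188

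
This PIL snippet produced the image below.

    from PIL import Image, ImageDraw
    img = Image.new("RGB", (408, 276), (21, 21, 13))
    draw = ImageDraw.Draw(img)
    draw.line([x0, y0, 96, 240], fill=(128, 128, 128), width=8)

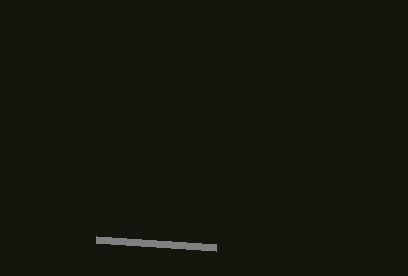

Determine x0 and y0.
x0 = 216
y0 = 248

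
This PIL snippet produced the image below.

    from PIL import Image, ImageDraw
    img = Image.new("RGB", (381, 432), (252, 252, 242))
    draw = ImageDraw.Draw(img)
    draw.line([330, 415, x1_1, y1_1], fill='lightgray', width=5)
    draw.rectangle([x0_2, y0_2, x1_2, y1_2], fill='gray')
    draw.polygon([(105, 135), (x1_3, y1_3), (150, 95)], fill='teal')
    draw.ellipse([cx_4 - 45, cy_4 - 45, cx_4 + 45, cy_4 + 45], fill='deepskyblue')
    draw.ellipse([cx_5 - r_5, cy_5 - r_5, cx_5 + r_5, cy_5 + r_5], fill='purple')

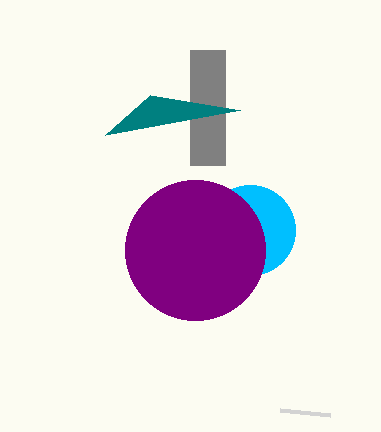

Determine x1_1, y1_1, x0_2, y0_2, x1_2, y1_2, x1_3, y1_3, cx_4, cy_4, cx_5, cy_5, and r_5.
x1_1 = 280; y1_1 = 410; x0_2 = 190; y0_2 = 50; x1_2 = 225; y1_2 = 165; x1_3 = 240; y1_3 = 110; cx_4 = 250; cy_4 = 230; cx_5 = 195; cy_5 = 250; r_5 = 70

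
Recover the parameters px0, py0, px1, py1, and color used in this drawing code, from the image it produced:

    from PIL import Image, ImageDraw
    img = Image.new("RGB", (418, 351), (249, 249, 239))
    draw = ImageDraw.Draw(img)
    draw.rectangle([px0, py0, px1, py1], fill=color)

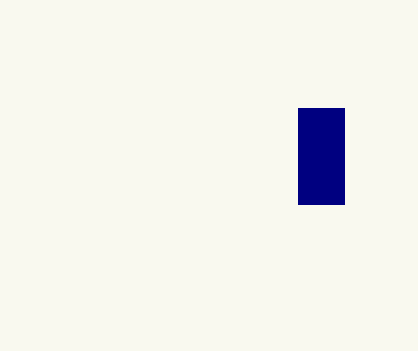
px0 = 298, py0 = 108, px1 = 344, py1 = 204, color = 'navy'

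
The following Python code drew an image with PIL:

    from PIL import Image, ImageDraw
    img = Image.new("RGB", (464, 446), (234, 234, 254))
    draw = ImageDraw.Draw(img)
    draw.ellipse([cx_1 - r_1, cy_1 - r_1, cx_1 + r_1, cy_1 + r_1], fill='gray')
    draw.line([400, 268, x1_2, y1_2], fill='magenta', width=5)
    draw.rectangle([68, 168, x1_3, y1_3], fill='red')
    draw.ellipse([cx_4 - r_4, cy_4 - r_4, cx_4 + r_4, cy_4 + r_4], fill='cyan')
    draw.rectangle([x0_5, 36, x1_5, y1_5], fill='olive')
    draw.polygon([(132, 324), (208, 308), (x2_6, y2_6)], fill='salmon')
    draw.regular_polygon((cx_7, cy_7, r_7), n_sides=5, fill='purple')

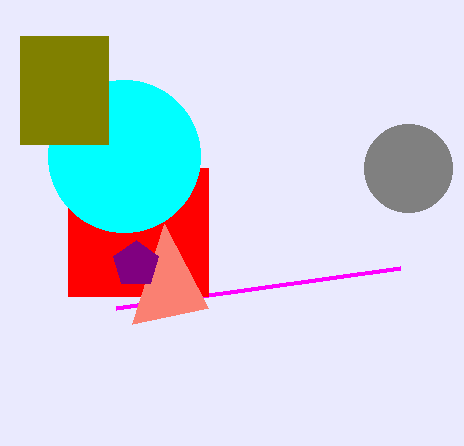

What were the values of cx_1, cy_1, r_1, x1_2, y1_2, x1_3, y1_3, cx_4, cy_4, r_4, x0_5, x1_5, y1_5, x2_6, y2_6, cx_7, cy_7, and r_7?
cx_1 = 408; cy_1 = 168; r_1 = 44; x1_2 = 116; y1_2 = 308; x1_3 = 208; y1_3 = 296; cx_4 = 124; cy_4 = 156; r_4 = 76; x0_5 = 20; x1_5 = 108; y1_5 = 144; x2_6 = 164; y2_6 = 224; cx_7 = 136; cy_7 = 264; r_7 = 24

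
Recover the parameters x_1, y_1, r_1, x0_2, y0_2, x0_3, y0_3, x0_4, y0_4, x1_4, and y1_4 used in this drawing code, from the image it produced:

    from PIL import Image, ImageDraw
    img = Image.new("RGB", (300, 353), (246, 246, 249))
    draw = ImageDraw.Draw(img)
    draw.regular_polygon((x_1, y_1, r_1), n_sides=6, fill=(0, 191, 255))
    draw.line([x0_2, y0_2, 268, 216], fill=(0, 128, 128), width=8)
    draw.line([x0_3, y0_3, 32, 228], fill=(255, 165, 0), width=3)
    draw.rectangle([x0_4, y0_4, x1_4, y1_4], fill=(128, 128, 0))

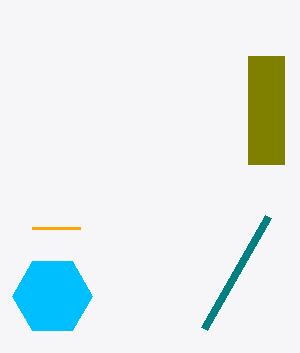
x_1 = 52, y_1 = 296, r_1 = 40, x0_2 = 204, y0_2 = 328, x0_3 = 80, y0_3 = 228, x0_4 = 248, y0_4 = 56, x1_4 = 284, y1_4 = 164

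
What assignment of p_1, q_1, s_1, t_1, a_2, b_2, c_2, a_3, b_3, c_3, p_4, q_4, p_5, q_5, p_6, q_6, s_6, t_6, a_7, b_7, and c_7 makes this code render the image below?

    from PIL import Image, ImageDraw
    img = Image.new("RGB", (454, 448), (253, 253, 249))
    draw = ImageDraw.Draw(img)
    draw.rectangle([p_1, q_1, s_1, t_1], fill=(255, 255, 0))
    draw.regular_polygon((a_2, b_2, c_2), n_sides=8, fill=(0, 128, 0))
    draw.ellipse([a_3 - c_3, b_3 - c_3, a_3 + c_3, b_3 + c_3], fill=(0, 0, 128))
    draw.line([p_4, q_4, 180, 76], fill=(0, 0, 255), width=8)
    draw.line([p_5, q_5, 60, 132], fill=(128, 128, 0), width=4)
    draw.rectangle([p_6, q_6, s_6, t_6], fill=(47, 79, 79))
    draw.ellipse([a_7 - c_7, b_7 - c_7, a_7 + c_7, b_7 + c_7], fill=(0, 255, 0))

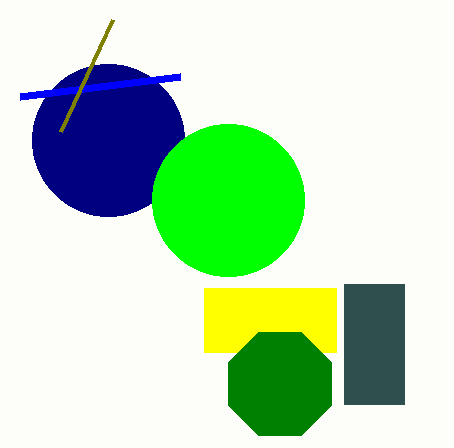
p_1 = 204, q_1 = 288, s_1 = 336, t_1 = 352, a_2 = 280, b_2 = 384, c_2 = 56, a_3 = 108, b_3 = 140, c_3 = 76, p_4 = 20, q_4 = 96, p_5 = 112, q_5 = 20, p_6 = 344, q_6 = 284, s_6 = 404, t_6 = 404, a_7 = 228, b_7 = 200, c_7 = 76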